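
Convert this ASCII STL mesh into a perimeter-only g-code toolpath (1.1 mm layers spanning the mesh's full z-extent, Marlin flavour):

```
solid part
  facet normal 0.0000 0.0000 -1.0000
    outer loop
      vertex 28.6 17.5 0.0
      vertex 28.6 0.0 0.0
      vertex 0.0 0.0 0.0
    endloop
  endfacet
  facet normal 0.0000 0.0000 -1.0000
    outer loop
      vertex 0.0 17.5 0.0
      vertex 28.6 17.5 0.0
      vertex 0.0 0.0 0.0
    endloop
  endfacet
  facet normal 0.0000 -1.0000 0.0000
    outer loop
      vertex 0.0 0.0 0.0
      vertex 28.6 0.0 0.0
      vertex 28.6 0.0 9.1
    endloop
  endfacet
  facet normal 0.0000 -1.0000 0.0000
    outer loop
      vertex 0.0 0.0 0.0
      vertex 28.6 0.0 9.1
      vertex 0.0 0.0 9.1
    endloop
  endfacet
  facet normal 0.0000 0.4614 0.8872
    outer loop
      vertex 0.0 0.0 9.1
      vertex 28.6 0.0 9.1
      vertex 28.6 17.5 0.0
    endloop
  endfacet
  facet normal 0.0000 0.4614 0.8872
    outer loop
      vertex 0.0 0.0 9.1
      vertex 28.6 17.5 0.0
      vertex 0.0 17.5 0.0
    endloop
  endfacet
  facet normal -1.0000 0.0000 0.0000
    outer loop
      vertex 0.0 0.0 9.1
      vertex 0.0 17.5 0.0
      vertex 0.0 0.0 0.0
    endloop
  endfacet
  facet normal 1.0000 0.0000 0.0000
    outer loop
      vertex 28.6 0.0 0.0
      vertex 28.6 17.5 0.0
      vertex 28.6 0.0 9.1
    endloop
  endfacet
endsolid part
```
; perimeter-only toolpath
G21 ; units = mm
G90 ; absolute positioning
G28 ; home
; layer 1
G0 Z1.1
G0 X0.0 Y0.0
G1 X28.6 Y0.0
G1 X28.6 Y15.3
G1 X0.0 Y15.3
G1 X0.0 Y0.0
; layer 2
G0 Z2.3
G0 X0.0 Y0.0
G1 X28.6 Y0.0
G1 X28.6 Y13.1
G1 X0.0 Y13.1
G1 X0.0 Y0.0
; layer 3
G0 Z3.4
G0 X0.0 Y0.0
G1 X28.6 Y0.0
G1 X28.6 Y10.9
G1 X0.0 Y10.9
G1 X0.0 Y0.0
; layer 4
G0 Z4.5
G0 X0.0 Y0.0
G1 X28.6 Y0.0
G1 X28.6 Y8.8
G1 X0.0 Y8.8
G1 X0.0 Y0.0
; layer 5
G0 Z5.7
G0 X0.0 Y0.0
G1 X28.6 Y0.0
G1 X28.6 Y6.6
G1 X0.0 Y6.6
G1 X0.0 Y0.0
; layer 6
G0 Z6.8
G0 X0.0 Y0.0
G1 X28.6 Y0.0
G1 X28.6 Y4.4
G1 X0.0 Y4.4
G1 X0.0 Y0.0
; layer 7
G0 Z8.0
G0 X0.0 Y0.0
G1 X28.6 Y0.0
G1 X28.6 Y2.2
G1 X0.0 Y2.2
G1 X0.0 Y0.0
M2 ; end

The solid is a wedge (ramp): 28.6 × 17.5 mm base, rising to 9.1 mm along the y=0 edge and sloping linearly to z=0 at y=17.5. Slicing at Δz = 1.1 mm — 8 equal slices spanning the solid's height, so layer i sits at z = i·h/8 — gives 7 non-empty perimeters. Each is a 4-segment closed polygon; G0 lifts to the layer z and rapids to the start vertex, then G1 traces the edges. The cross-section shrinks linearly with z (the slice at the apex is degenerate and omitted).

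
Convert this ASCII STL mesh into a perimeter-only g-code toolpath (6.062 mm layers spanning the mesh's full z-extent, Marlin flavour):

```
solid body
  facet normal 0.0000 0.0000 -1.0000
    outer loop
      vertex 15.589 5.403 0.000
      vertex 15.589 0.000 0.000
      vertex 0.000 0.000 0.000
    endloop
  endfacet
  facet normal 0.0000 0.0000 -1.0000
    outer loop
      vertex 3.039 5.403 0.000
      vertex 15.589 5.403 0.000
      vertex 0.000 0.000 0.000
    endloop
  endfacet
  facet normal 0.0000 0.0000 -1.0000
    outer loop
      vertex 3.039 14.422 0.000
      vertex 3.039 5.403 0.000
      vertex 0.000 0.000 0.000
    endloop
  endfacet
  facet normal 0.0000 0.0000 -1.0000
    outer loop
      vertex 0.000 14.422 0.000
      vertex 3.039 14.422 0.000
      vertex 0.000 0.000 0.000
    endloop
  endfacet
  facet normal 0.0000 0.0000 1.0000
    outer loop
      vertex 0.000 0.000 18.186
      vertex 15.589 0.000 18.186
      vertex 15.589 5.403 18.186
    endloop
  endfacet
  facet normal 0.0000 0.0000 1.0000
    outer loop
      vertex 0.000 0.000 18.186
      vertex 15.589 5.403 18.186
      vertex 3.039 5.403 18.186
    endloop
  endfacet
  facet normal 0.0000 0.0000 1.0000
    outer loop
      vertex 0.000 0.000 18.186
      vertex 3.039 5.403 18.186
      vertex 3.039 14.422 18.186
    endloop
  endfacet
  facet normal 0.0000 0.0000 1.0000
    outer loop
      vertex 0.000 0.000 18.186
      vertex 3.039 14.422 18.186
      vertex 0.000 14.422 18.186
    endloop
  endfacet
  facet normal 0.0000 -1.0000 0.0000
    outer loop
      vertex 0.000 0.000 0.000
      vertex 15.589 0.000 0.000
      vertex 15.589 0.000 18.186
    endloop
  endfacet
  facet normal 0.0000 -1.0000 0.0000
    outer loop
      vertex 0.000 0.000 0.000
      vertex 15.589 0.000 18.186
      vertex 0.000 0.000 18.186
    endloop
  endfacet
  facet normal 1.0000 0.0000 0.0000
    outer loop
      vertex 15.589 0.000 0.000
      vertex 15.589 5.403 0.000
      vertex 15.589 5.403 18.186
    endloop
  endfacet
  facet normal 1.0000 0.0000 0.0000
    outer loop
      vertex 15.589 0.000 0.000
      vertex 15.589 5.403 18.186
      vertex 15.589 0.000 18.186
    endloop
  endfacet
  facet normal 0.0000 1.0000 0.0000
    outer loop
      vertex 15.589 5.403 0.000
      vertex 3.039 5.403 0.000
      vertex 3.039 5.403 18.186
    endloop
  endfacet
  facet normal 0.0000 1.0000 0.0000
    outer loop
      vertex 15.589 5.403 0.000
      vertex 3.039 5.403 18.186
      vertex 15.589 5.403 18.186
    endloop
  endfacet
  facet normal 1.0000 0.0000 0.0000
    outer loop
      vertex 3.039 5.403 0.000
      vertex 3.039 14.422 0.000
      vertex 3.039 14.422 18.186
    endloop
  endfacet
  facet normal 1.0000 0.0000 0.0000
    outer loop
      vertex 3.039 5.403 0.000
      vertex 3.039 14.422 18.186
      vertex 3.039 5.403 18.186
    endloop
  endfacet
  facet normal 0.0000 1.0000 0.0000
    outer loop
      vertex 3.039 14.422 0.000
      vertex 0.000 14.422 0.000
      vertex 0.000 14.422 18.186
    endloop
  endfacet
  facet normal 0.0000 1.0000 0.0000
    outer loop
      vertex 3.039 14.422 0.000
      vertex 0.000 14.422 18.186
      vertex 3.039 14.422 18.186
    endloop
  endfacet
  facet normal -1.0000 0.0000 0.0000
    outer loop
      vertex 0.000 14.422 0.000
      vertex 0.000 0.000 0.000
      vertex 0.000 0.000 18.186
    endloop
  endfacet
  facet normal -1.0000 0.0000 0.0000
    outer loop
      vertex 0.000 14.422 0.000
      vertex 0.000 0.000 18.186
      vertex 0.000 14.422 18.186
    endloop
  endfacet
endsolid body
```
; perimeter-only toolpath
G21 ; units = mm
G90 ; absolute positioning
G28 ; home
; layer 1
G0 Z6.062
G0 X0.000 Y0.000
G1 X15.589 Y0.000
G1 X15.589 Y5.403
G1 X3.039 Y5.403
G1 X3.039 Y14.422
G1 X0.000 Y14.422
G1 X0.000 Y0.000
; layer 2
G0 Z12.124
G0 X0.000 Y0.000
G1 X15.589 Y0.000
G1 X15.589 Y5.403
G1 X3.039 Y5.403
G1 X3.039 Y14.422
G1 X0.000 Y14.422
G1 X0.000 Y0.000
; layer 3
G0 Z18.186
G0 X0.000 Y0.000
G1 X15.589 Y0.000
G1 X15.589 Y5.403
G1 X3.039 Y5.403
G1 X3.039 Y14.422
G1 X0.000 Y14.422
G1 X0.000 Y0.000
M2 ; end

The solid is an L-shaped prism: outer 15.6 × 14.4 mm, arm thicknesses ≈ 5.4 mm (horizontal) and 3.04 mm (vertical), extruded 18.2 mm in z. Slicing at Δz = 6.062 mm — 3 equal slices spanning the solid's height, so layer i sits at z = i·h/3 — gives 3 non-empty perimeters. Each is a 6-segment closed polygon; G0 lifts to the layer z and rapids to the start vertex, then G1 traces the edges.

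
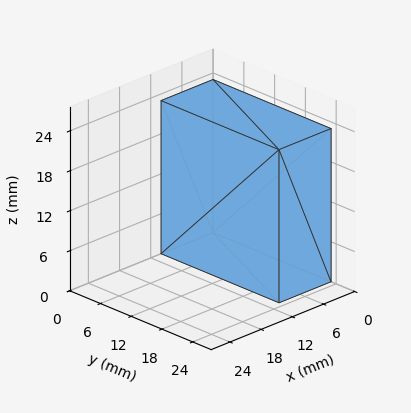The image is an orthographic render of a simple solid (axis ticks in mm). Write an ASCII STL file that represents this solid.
Reading the render: the shape is a rectangular box, roughly 10 × 23 mm footprint and 23 mm tall (dimensions read to the nearest mm from the axis ticks). For the STL, each face is triangulated and given an outward normal.

solid part
  facet normal 0.0000 0.0000 -1.0000
    outer loop
      vertex 10.0 23.0 0.0
      vertex 10.0 0.0 0.0
      vertex 0.0 0.0 0.0
    endloop
  endfacet
  facet normal 0.0000 0.0000 -1.0000
    outer loop
      vertex 0.0 23.0 0.0
      vertex 10.0 23.0 0.0
      vertex 0.0 0.0 0.0
    endloop
  endfacet
  facet normal 0.0000 0.0000 1.0000
    outer loop
      vertex 0.0 0.0 23.0
      vertex 10.0 0.0 23.0
      vertex 10.0 23.0 23.0
    endloop
  endfacet
  facet normal 0.0000 0.0000 1.0000
    outer loop
      vertex 0.0 0.0 23.0
      vertex 10.0 23.0 23.0
      vertex 0.0 23.0 23.0
    endloop
  endfacet
  facet normal 0.0000 -1.0000 0.0000
    outer loop
      vertex 0.0 0.0 0.0
      vertex 10.0 0.0 0.0
      vertex 10.0 0.0 23.0
    endloop
  endfacet
  facet normal 0.0000 -1.0000 0.0000
    outer loop
      vertex 0.0 0.0 0.0
      vertex 10.0 0.0 23.0
      vertex 0.0 0.0 23.0
    endloop
  endfacet
  facet normal 0.0000 1.0000 0.0000
    outer loop
      vertex 10.0 23.0 23.0
      vertex 10.0 23.0 0.0
      vertex 0.0 23.0 0.0
    endloop
  endfacet
  facet normal 0.0000 1.0000 0.0000
    outer loop
      vertex 0.0 23.0 23.0
      vertex 10.0 23.0 23.0
      vertex 0.0 23.0 0.0
    endloop
  endfacet
  facet normal -1.0000 0.0000 0.0000
    outer loop
      vertex 0.0 23.0 23.0
      vertex 0.0 23.0 0.0
      vertex 0.0 0.0 0.0
    endloop
  endfacet
  facet normal -1.0000 0.0000 0.0000
    outer loop
      vertex 0.0 0.0 23.0
      vertex 0.0 23.0 23.0
      vertex 0.0 0.0 0.0
    endloop
  endfacet
  facet normal 1.0000 0.0000 0.0000
    outer loop
      vertex 10.0 0.0 0.0
      vertex 10.0 23.0 0.0
      vertex 10.0 23.0 23.0
    endloop
  endfacet
  facet normal 1.0000 0.0000 0.0000
    outer loop
      vertex 10.0 0.0 0.0
      vertex 10.0 23.0 23.0
      vertex 10.0 0.0 23.0
    endloop
  endfacet
endsolid part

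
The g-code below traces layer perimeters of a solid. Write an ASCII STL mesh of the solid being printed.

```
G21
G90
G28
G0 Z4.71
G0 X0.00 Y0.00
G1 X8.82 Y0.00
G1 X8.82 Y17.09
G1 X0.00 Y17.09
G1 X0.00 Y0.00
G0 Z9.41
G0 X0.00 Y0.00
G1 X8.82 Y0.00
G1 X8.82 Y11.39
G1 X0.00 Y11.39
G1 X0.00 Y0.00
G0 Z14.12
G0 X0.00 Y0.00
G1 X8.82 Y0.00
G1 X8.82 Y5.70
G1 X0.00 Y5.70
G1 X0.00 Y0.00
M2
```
solid part
  facet normal 0.0000 0.0000 -1.0000
    outer loop
      vertex 8.82 22.78 0.00
      vertex 8.82 0.00 0.00
      vertex 0.00 0.00 0.00
    endloop
  endfacet
  facet normal 0.0000 0.0000 -1.0000
    outer loop
      vertex 0.00 22.78 0.00
      vertex 8.82 22.78 0.00
      vertex 0.00 0.00 0.00
    endloop
  endfacet
  facet normal 0.0000 -1.0000 0.0000
    outer loop
      vertex 0.00 0.00 0.00
      vertex 8.82 0.00 0.00
      vertex 8.82 0.00 18.82
    endloop
  endfacet
  facet normal 0.0000 -1.0000 0.0000
    outer loop
      vertex 0.00 0.00 0.00
      vertex 8.82 0.00 18.82
      vertex 0.00 0.00 18.82
    endloop
  endfacet
  facet normal 0.0000 0.6369 0.7709
    outer loop
      vertex 0.00 0.00 18.82
      vertex 8.82 0.00 18.82
      vertex 8.82 22.78 0.00
    endloop
  endfacet
  facet normal 0.0000 0.6369 0.7709
    outer loop
      vertex 0.00 0.00 18.82
      vertex 8.82 22.78 0.00
      vertex 0.00 22.78 0.00
    endloop
  endfacet
  facet normal -1.0000 0.0000 0.0000
    outer loop
      vertex 0.00 0.00 18.82
      vertex 0.00 22.78 0.00
      vertex 0.00 0.00 0.00
    endloop
  endfacet
  facet normal 1.0000 0.0000 0.0000
    outer loop
      vertex 8.82 0.00 0.00
      vertex 8.82 22.78 0.00
      vertex 8.82 0.00 18.82
    endloop
  endfacet
endsolid part

The G0 Z moves step by Δz≈4.71 mm. The G1 loops shrink linearly with z, so the solid tapers from its base footprint up to z≈18.8. Closing with a flat bottom cap and the tapered top and triangulating gives 8 facets — a wedge (ramp): 8.82 × 22.8 mm base, rising to 18.8 mm along the y=0 edge and sloping linearly to z=0 at y=22.8.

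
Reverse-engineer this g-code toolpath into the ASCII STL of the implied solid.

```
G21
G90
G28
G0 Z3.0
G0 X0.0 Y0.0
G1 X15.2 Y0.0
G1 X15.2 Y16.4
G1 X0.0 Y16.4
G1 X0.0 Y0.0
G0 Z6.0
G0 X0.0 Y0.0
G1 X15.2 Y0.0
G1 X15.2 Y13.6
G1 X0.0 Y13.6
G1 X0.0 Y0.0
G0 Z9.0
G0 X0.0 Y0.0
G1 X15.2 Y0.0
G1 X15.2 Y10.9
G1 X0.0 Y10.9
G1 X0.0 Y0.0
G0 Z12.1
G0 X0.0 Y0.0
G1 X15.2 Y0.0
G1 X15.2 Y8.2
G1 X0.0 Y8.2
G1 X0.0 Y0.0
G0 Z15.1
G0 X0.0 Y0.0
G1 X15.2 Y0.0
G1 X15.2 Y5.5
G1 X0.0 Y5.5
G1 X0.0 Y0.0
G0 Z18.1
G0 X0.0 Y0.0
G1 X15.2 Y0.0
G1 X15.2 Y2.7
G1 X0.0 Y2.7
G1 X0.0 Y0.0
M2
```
solid part
  facet normal 0.0000 0.0000 -1.0000
    outer loop
      vertex 15.2 19.1 0.0
      vertex 15.2 0.0 0.0
      vertex 0.0 0.0 0.0
    endloop
  endfacet
  facet normal 0.0000 0.0000 -1.0000
    outer loop
      vertex 0.0 19.1 0.0
      vertex 15.2 19.1 0.0
      vertex 0.0 0.0 0.0
    endloop
  endfacet
  facet normal 0.0000 -1.0000 0.0000
    outer loop
      vertex 0.0 0.0 0.0
      vertex 15.2 0.0 0.0
      vertex 15.2 0.0 21.1
    endloop
  endfacet
  facet normal 0.0000 -1.0000 0.0000
    outer loop
      vertex 0.0 0.0 0.0
      vertex 15.2 0.0 21.1
      vertex 0.0 0.0 21.1
    endloop
  endfacet
  facet normal 0.0000 0.7414 0.6711
    outer loop
      vertex 0.0 0.0 21.1
      vertex 15.2 0.0 21.1
      vertex 15.2 19.1 0.0
    endloop
  endfacet
  facet normal 0.0000 0.7414 0.6711
    outer loop
      vertex 0.0 0.0 21.1
      vertex 15.2 19.1 0.0
      vertex 0.0 19.1 0.0
    endloop
  endfacet
  facet normal -1.0000 0.0000 0.0000
    outer loop
      vertex 0.0 0.0 21.1
      vertex 0.0 19.1 0.0
      vertex 0.0 0.0 0.0
    endloop
  endfacet
  facet normal 1.0000 0.0000 0.0000
    outer loop
      vertex 15.2 0.0 0.0
      vertex 15.2 19.1 0.0
      vertex 15.2 0.0 21.1
    endloop
  endfacet
endsolid part

The G0 Z moves step by Δz≈3.0 mm. The G1 loops shrink linearly with z, so the solid tapers from its base footprint up to z≈21.1. Closing with a flat bottom cap and the tapered top and triangulating gives 8 facets — a wedge (ramp): 15.2 × 19.1 mm base, rising to 21.1 mm along the y=0 edge and sloping linearly to z=0 at y=19.1.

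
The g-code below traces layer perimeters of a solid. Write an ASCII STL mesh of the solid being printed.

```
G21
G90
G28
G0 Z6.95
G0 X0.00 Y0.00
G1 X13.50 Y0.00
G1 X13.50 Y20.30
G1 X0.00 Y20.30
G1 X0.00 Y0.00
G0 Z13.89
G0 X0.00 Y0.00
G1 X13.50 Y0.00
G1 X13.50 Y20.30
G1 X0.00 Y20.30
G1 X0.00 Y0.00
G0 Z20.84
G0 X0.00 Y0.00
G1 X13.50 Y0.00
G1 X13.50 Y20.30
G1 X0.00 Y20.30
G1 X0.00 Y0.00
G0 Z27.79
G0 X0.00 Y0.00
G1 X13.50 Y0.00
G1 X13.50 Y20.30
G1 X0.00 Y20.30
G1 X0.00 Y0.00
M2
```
solid part
  facet normal 0.0000 0.0000 -1.0000
    outer loop
      vertex 13.50 20.30 0.00
      vertex 13.50 0.00 0.00
      vertex 0.00 0.00 0.00
    endloop
  endfacet
  facet normal 0.0000 0.0000 -1.0000
    outer loop
      vertex 0.00 20.30 0.00
      vertex 13.50 20.30 0.00
      vertex 0.00 0.00 0.00
    endloop
  endfacet
  facet normal 0.0000 0.0000 1.0000
    outer loop
      vertex 0.00 0.00 27.79
      vertex 13.50 0.00 27.79
      vertex 13.50 20.30 27.79
    endloop
  endfacet
  facet normal 0.0000 0.0000 1.0000
    outer loop
      vertex 0.00 0.00 27.79
      vertex 13.50 20.30 27.79
      vertex 0.00 20.30 27.79
    endloop
  endfacet
  facet normal 0.0000 -1.0000 0.0000
    outer loop
      vertex 0.00 0.00 0.00
      vertex 13.50 0.00 0.00
      vertex 13.50 0.00 27.79
    endloop
  endfacet
  facet normal 0.0000 -1.0000 0.0000
    outer loop
      vertex 0.00 0.00 0.00
      vertex 13.50 0.00 27.79
      vertex 0.00 0.00 27.79
    endloop
  endfacet
  facet normal 0.0000 1.0000 0.0000
    outer loop
      vertex 13.50 20.30 27.79
      vertex 13.50 20.30 0.00
      vertex 0.00 20.30 0.00
    endloop
  endfacet
  facet normal 0.0000 1.0000 0.0000
    outer loop
      vertex 0.00 20.30 27.79
      vertex 13.50 20.30 27.79
      vertex 0.00 20.30 0.00
    endloop
  endfacet
  facet normal -1.0000 0.0000 0.0000
    outer loop
      vertex 0.00 20.30 27.79
      vertex 0.00 20.30 0.00
      vertex 0.00 0.00 0.00
    endloop
  endfacet
  facet normal -1.0000 0.0000 0.0000
    outer loop
      vertex 0.00 0.00 27.79
      vertex 0.00 20.30 27.79
      vertex 0.00 0.00 0.00
    endloop
  endfacet
  facet normal 1.0000 0.0000 0.0000
    outer loop
      vertex 13.50 0.00 0.00
      vertex 13.50 20.30 0.00
      vertex 13.50 20.30 27.79
    endloop
  endfacet
  facet normal 1.0000 0.0000 0.0000
    outer loop
      vertex 13.50 0.00 0.00
      vertex 13.50 20.30 27.79
      vertex 13.50 0.00 27.79
    endloop
  endfacet
endsolid part

The G0 Z moves step by Δz≈6.95 mm. Every layer's G1 loop is the same polygon, so the solid is a straight extrusion of it from z=0 to z≈27.8. Closing with flat bottom and top caps and triangulating gives 12 facets — a rectangular box, roughly 13.5 × 20.3 mm footprint and 27.8 mm tall.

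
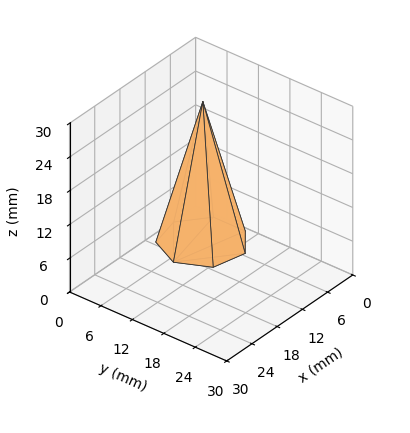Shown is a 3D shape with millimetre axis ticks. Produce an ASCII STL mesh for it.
Reading the render: the shape is a regular 7-sided pyramid, base circumscribed radius ≈ 7 mm, apex at z ≈ 25 mm (dimensions read to the nearest mm from the axis ticks). For the STL, each face is triangulated and given an outward normal.

solid part
  facet normal 0.0000 0.0000 -1.0000
    outer loop
      vertex 5.442 13.824 0.000
      vertex 11.364 12.473 0.000
      vertex 14.000 7.000 0.000
    endloop
  endfacet
  facet normal 0.0000 0.0000 -1.0000
    outer loop
      vertex 0.693 10.037 0.000
      vertex 5.442 13.824 0.000
      vertex 14.000 7.000 0.000
    endloop
  endfacet
  facet normal 0.0000 0.0000 -1.0000
    outer loop
      vertex 0.693 3.963 0.000
      vertex 0.693 10.037 0.000
      vertex 14.000 7.000 0.000
    endloop
  endfacet
  facet normal 0.0000 0.0000 -1.0000
    outer loop
      vertex 5.442 0.176 0.000
      vertex 0.693 3.963 0.000
      vertex 14.000 7.000 0.000
    endloop
  endfacet
  facet normal 0.0000 0.0000 -1.0000
    outer loop
      vertex 11.364 1.527 0.000
      vertex 5.442 0.176 0.000
      vertex 14.000 7.000 0.000
    endloop
  endfacet
  facet normal 0.8736 0.4207 0.2446
    outer loop
      vertex 14.000 7.000 0.000
      vertex 11.364 12.473 0.000
      vertex 7.000 7.000 25.000
    endloop
  endfacet
  facet normal 0.2157 0.9453 0.2446
    outer loop
      vertex 11.364 12.473 0.000
      vertex 5.442 13.824 0.000
      vertex 7.000 7.000 25.000
    endloop
  endfacet
  facet normal -0.6045 0.7581 0.2446
    outer loop
      vertex 5.442 13.824 0.000
      vertex 0.693 10.037 0.000
      vertex 7.000 7.000 25.000
    endloop
  endfacet
  facet normal -0.9696 0.0000 0.2446
    outer loop
      vertex 0.693 10.037 0.000
      vertex 0.693 3.963 0.000
      vertex 7.000 7.000 25.000
    endloop
  endfacet
  facet normal -0.6045 -0.7581 0.2446
    outer loop
      vertex 0.693 3.963 0.000
      vertex 5.442 0.176 0.000
      vertex 7.000 7.000 25.000
    endloop
  endfacet
  facet normal 0.2157 -0.9453 0.2446
    outer loop
      vertex 5.442 0.176 0.000
      vertex 11.364 1.527 0.000
      vertex 7.000 7.000 25.000
    endloop
  endfacet
  facet normal 0.8736 -0.4207 0.2446
    outer loop
      vertex 11.364 1.527 0.000
      vertex 14.000 7.000 0.000
      vertex 7.000 7.000 25.000
    endloop
  endfacet
endsolid part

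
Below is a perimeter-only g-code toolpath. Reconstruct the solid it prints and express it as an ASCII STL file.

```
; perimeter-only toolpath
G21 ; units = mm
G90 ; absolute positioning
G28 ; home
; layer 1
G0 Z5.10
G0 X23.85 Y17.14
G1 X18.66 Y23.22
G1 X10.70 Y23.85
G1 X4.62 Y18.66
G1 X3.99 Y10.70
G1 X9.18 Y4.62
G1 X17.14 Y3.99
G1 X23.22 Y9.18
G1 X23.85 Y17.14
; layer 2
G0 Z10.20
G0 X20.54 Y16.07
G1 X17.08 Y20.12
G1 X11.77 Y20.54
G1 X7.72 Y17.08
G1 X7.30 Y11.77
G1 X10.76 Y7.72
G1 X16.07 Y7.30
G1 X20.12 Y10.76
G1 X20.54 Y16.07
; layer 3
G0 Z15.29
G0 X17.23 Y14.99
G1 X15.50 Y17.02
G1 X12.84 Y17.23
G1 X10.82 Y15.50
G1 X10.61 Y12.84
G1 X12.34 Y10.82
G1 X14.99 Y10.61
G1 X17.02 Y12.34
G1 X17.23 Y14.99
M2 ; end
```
solid part
  facet normal 0.0000 0.0000 -1.0000
    outer loop
      vertex 9.62 27.16 0.00
      vertex 20.24 26.32 0.00
      vertex 27.16 18.22 0.00
    endloop
  endfacet
  facet normal 0.0000 0.0000 -1.0000
    outer loop
      vertex 1.52 20.24 0.00
      vertex 9.62 27.16 0.00
      vertex 27.16 18.22 0.00
    endloop
  endfacet
  facet normal 0.0000 0.0000 -1.0000
    outer loop
      vertex 0.68 9.62 0.00
      vertex 1.52 20.24 0.00
      vertex 27.16 18.22 0.00
    endloop
  endfacet
  facet normal 0.0000 0.0000 -1.0000
    outer loop
      vertex 7.60 1.52 0.00
      vertex 0.68 9.62 0.00
      vertex 27.16 18.22 0.00
    endloop
  endfacet
  facet normal 0.0000 0.0000 -1.0000
    outer loop
      vertex 18.22 0.68 0.00
      vertex 7.60 1.52 0.00
      vertex 27.16 18.22 0.00
    endloop
  endfacet
  facet normal 0.0000 0.0000 -1.0000
    outer loop
      vertex 26.32 7.60 0.00
      vertex 18.22 0.68 0.00
      vertex 27.16 18.22 0.00
    endloop
  endfacet
  facet normal 0.6431 0.5494 0.5335
    outer loop
      vertex 27.16 18.22 0.00
      vertex 20.24 26.32 0.00
      vertex 13.92 13.92 20.39
    endloop
  endfacet
  facet normal 0.0667 0.8432 0.5335
    outer loop
      vertex 20.24 26.32 0.00
      vertex 9.62 27.16 0.00
      vertex 13.92 13.92 20.39
    endloop
  endfacet
  facet normal -0.5494 0.6431 0.5335
    outer loop
      vertex 9.62 27.16 0.00
      vertex 1.52 20.24 0.00
      vertex 13.92 13.92 20.39
    endloop
  endfacet
  facet normal -0.8432 0.0667 0.5335
    outer loop
      vertex 1.52 20.24 0.00
      vertex 0.68 9.62 0.00
      vertex 13.92 13.92 20.39
    endloop
  endfacet
  facet normal -0.6431 -0.5494 0.5335
    outer loop
      vertex 0.68 9.62 0.00
      vertex 7.60 1.52 0.00
      vertex 13.92 13.92 20.39
    endloop
  endfacet
  facet normal -0.0667 -0.8432 0.5335
    outer loop
      vertex 7.60 1.52 0.00
      vertex 18.22 0.68 0.00
      vertex 13.92 13.92 20.39
    endloop
  endfacet
  facet normal 0.5494 -0.6431 0.5335
    outer loop
      vertex 18.22 0.68 0.00
      vertex 26.32 7.60 0.00
      vertex 13.92 13.92 20.39
    endloop
  endfacet
  facet normal 0.8432 -0.0667 0.5335
    outer loop
      vertex 26.32 7.60 0.00
      vertex 27.16 18.22 0.00
      vertex 13.92 13.92 20.39
    endloop
  endfacet
endsolid part

The G0 Z moves step by Δz≈5.10 mm. The G1 loops shrink linearly with z, so the solid tapers from its base footprint up to z≈20.4. Closing with a flat bottom cap and the tapered top and triangulating gives 14 facets — a regular 8-sided pyramid, base circumscribed radius ≈ 13.9 mm, apex at z ≈ 20.4 mm.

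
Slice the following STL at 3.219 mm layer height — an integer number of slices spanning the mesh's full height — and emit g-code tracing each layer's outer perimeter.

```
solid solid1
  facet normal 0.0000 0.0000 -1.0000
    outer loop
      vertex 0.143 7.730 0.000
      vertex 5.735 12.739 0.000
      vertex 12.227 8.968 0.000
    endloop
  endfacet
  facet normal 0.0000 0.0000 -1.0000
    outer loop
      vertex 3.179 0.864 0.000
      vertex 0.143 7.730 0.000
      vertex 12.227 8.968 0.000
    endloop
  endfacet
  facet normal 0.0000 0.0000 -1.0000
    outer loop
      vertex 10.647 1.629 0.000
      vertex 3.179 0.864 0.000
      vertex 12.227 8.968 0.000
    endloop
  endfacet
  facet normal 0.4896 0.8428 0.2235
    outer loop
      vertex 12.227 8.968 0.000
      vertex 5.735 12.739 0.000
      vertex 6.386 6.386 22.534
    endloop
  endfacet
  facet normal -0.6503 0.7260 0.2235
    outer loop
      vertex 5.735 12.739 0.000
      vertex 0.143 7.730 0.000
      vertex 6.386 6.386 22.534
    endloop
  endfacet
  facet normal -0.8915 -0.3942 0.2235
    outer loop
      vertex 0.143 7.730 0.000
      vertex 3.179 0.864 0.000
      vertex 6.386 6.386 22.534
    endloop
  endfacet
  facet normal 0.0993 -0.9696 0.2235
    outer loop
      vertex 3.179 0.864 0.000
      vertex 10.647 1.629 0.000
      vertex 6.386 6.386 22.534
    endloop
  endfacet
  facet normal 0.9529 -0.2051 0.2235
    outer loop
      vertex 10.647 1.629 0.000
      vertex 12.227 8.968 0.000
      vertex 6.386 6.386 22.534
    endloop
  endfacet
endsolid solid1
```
; perimeter-only toolpath
G21 ; units = mm
G90 ; absolute positioning
G28 ; home
; layer 1
G0 Z3.219
G0 X11.393 Y8.599
G1 X5.828 Y11.831
G1 X1.035 Y7.538
G1 X3.637 Y1.653
G1 X10.038 Y2.309
G1 X11.393 Y8.599
; layer 2
G0 Z6.438
G0 X10.558 Y8.230
G1 X5.921 Y10.924
G1 X1.927 Y7.346
G1 X4.095 Y2.442
G1 X9.430 Y2.988
G1 X10.558 Y8.230
; layer 3
G0 Z9.657
G0 X9.724 Y7.861
G1 X6.014 Y10.016
G1 X2.819 Y7.154
G1 X4.553 Y3.231
G1 X8.821 Y3.668
G1 X9.724 Y7.861
; layer 4
G0 Z12.877
G0 X8.889 Y7.493
G1 X6.107 Y9.109
G1 X3.710 Y6.962
G1 X5.012 Y4.019
G1 X8.212 Y4.347
G1 X8.889 Y7.493
; layer 5
G0 Z16.096
G0 X8.055 Y7.124
G1 X6.200 Y8.201
G1 X4.602 Y6.770
G1 X5.470 Y4.808
G1 X7.603 Y5.027
G1 X8.055 Y7.124
; layer 6
G0 Z19.315
G0 X7.220 Y6.755
G1 X6.293 Y7.294
G1 X5.494 Y6.578
G1 X5.928 Y5.597
G1 X6.995 Y5.706
G1 X7.220 Y6.755
M2 ; end

The solid is a regular 5-sided pyramid, base circumscribed radius ≈ 6.39 mm, apex at z ≈ 22.5 mm. Slicing at Δz = 3.219 mm — 7 equal slices spanning the solid's height, so layer i sits at z = i·h/7 — gives 6 non-empty perimeters. Each is a 5-segment closed polygon; G0 lifts to the layer z and rapids to the start vertex, then G1 traces the edges. The cross-section shrinks linearly with z (the slice at the apex is degenerate and omitted).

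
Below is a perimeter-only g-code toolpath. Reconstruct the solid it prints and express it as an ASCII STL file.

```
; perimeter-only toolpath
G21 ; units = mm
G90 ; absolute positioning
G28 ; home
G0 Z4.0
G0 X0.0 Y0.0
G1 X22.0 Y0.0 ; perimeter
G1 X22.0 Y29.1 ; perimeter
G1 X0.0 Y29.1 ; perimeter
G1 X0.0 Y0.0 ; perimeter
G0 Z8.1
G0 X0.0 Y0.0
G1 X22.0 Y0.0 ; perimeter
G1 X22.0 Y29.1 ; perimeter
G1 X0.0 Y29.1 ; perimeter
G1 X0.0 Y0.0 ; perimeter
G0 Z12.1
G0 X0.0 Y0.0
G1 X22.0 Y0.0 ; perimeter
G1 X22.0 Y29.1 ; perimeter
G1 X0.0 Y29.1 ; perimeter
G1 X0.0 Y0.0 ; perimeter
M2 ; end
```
solid part
  facet normal 0.0000 0.0000 -1.0000
    outer loop
      vertex 22.0 29.1 0.0
      vertex 22.0 0.0 0.0
      vertex 0.0 0.0 0.0
    endloop
  endfacet
  facet normal 0.0000 0.0000 -1.0000
    outer loop
      vertex 0.0 29.1 0.0
      vertex 22.0 29.1 0.0
      vertex 0.0 0.0 0.0
    endloop
  endfacet
  facet normal 0.0000 0.0000 1.0000
    outer loop
      vertex 0.0 0.0 12.1
      vertex 22.0 0.0 12.1
      vertex 22.0 29.1 12.1
    endloop
  endfacet
  facet normal 0.0000 0.0000 1.0000
    outer loop
      vertex 0.0 0.0 12.1
      vertex 22.0 29.1 12.1
      vertex 0.0 29.1 12.1
    endloop
  endfacet
  facet normal 0.0000 -1.0000 0.0000
    outer loop
      vertex 0.0 0.0 0.0
      vertex 22.0 0.0 0.0
      vertex 22.0 0.0 12.1
    endloop
  endfacet
  facet normal 0.0000 -1.0000 0.0000
    outer loop
      vertex 0.0 0.0 0.0
      vertex 22.0 0.0 12.1
      vertex 0.0 0.0 12.1
    endloop
  endfacet
  facet normal 0.0000 1.0000 0.0000
    outer loop
      vertex 22.0 29.1 12.1
      vertex 22.0 29.1 0.0
      vertex 0.0 29.1 0.0
    endloop
  endfacet
  facet normal 0.0000 1.0000 0.0000
    outer loop
      vertex 0.0 29.1 12.1
      vertex 22.0 29.1 12.1
      vertex 0.0 29.1 0.0
    endloop
  endfacet
  facet normal -1.0000 0.0000 0.0000
    outer loop
      vertex 0.0 29.1 12.1
      vertex 0.0 29.1 0.0
      vertex 0.0 0.0 0.0
    endloop
  endfacet
  facet normal -1.0000 0.0000 0.0000
    outer loop
      vertex 0.0 0.0 12.1
      vertex 0.0 29.1 12.1
      vertex 0.0 0.0 0.0
    endloop
  endfacet
  facet normal 1.0000 0.0000 0.0000
    outer loop
      vertex 22.0 0.0 0.0
      vertex 22.0 29.1 0.0
      vertex 22.0 29.1 12.1
    endloop
  endfacet
  facet normal 1.0000 0.0000 0.0000
    outer loop
      vertex 22.0 0.0 0.0
      vertex 22.0 29.1 12.1
      vertex 22.0 0.0 12.1
    endloop
  endfacet
endsolid part

The G0 Z moves step by Δz≈4.0 mm. Every layer's G1 loop is the same polygon, so the solid is a straight extrusion of it from z=0 to z≈12.1. Closing with flat bottom and top caps and triangulating gives 12 facets — a rectangular box, roughly 22 × 29.1 mm footprint and 12.1 mm tall.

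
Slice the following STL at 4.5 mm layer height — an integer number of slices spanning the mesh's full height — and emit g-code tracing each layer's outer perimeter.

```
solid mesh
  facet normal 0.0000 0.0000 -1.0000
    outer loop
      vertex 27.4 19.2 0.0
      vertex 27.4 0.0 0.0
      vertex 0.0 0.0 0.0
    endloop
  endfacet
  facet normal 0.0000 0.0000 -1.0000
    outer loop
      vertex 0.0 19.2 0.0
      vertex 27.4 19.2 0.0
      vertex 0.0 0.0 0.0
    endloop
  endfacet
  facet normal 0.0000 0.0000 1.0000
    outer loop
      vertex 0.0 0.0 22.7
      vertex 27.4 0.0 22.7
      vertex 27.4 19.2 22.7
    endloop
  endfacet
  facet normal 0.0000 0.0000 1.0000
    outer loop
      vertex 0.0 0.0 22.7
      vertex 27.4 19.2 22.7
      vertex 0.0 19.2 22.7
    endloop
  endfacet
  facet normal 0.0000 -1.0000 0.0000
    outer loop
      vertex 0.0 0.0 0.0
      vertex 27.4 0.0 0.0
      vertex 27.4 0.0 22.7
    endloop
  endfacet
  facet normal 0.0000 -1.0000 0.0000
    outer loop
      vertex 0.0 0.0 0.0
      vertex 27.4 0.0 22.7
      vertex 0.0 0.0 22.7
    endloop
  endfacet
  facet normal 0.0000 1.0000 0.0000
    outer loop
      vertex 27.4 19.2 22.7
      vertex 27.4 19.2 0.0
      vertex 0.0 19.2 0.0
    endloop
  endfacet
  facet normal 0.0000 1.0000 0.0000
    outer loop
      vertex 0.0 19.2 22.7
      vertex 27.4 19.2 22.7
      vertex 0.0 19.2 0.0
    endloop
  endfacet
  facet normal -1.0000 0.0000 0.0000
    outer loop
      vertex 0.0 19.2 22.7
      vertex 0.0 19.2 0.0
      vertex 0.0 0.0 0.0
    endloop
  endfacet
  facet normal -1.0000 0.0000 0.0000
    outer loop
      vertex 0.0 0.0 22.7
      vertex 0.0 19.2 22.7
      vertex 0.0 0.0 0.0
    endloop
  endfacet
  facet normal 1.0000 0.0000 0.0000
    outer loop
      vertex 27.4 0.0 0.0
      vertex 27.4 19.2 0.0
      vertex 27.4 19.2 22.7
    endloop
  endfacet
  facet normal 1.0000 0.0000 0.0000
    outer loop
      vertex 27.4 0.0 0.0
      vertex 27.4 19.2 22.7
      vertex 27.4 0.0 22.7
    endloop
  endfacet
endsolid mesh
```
; perimeter-only toolpath
G21 ; units = mm
G90 ; absolute positioning
G28 ; home
; layer 1
G0 Z4.5
G0 X0.0 Y0.0
G1 X27.4 Y0.0
G1 X27.4 Y19.2
G1 X0.0 Y19.2
G1 X0.0 Y0.0
; layer 2
G0 Z9.1
G0 X0.0 Y0.0
G1 X27.4 Y0.0
G1 X27.4 Y19.2
G1 X0.0 Y19.2
G1 X0.0 Y0.0
; layer 3
G0 Z13.6
G0 X0.0 Y0.0
G1 X27.4 Y0.0
G1 X27.4 Y19.2
G1 X0.0 Y19.2
G1 X0.0 Y0.0
; layer 4
G0 Z18.2
G0 X0.0 Y0.0
G1 X27.4 Y0.0
G1 X27.4 Y19.2
G1 X0.0 Y19.2
G1 X0.0 Y0.0
; layer 5
G0 Z22.7
G0 X0.0 Y0.0
G1 X27.4 Y0.0
G1 X27.4 Y19.2
G1 X0.0 Y19.2
G1 X0.0 Y0.0
M2 ; end

The solid is a rectangular box, roughly 27.4 × 19.2 mm footprint and 22.7 mm tall. Slicing at Δz = 4.5 mm — 5 equal slices spanning the solid's height, so layer i sits at z = i·h/5 — gives 5 non-empty perimeters. Each is a 4-segment closed polygon; G0 lifts to the layer z and rapids to the start vertex, then G1 traces the edges.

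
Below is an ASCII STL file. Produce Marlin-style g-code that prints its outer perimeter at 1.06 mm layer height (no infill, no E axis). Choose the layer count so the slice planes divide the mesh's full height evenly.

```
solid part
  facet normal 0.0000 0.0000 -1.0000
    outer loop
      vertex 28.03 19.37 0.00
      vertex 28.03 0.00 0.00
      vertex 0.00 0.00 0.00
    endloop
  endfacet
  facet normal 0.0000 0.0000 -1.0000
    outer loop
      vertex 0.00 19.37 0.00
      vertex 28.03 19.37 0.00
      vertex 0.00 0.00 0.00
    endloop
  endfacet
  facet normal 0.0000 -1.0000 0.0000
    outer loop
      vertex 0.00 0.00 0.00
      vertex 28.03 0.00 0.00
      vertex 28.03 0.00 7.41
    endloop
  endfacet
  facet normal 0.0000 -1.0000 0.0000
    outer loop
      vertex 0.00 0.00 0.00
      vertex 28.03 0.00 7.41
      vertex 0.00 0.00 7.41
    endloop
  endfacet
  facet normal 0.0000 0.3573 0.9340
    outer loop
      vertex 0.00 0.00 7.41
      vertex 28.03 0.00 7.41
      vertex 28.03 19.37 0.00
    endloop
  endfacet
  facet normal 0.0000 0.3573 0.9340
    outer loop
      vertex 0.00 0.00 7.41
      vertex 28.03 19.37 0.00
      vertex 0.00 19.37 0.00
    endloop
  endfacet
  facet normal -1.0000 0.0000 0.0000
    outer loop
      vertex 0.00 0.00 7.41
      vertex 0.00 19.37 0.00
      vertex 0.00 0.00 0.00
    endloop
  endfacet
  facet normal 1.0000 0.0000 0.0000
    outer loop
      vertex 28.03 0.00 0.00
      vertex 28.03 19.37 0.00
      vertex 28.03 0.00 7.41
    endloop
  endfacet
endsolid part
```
; perimeter-only toolpath
G21 ; units = mm
G90 ; absolute positioning
G28 ; home
; layer 1
G0 Z1.06
G0 X0.00 Y0.00
G1 X28.03 Y0.00
G1 X28.03 Y16.60
G1 X0.00 Y16.60
G1 X0.00 Y0.00
; layer 2
G0 Z2.12
G0 X0.00 Y0.00
G1 X28.03 Y0.00
G1 X28.03 Y13.84
G1 X0.00 Y13.84
G1 X0.00 Y0.00
; layer 3
G0 Z3.18
G0 X0.00 Y0.00
G1 X28.03 Y0.00
G1 X28.03 Y11.07
G1 X0.00 Y11.07
G1 X0.00 Y0.00
; layer 4
G0 Z4.23
G0 X0.00 Y0.00
G1 X28.03 Y0.00
G1 X28.03 Y8.30
G1 X0.00 Y8.30
G1 X0.00 Y0.00
; layer 5
G0 Z5.29
G0 X0.00 Y0.00
G1 X28.03 Y0.00
G1 X28.03 Y5.53
G1 X0.00 Y5.53
G1 X0.00 Y0.00
; layer 6
G0 Z6.35
G0 X0.00 Y0.00
G1 X28.03 Y0.00
G1 X28.03 Y2.77
G1 X0.00 Y2.77
G1 X0.00 Y0.00
M2 ; end

The solid is a wedge (ramp): 28 × 19.4 mm base, rising to 7.41 mm along the y=0 edge and sloping linearly to z=0 at y=19.4. Slicing at Δz = 1.06 mm — 7 equal slices spanning the solid's height, so layer i sits at z = i·h/7 — gives 6 non-empty perimeters. Each is a 4-segment closed polygon; G0 lifts to the layer z and rapids to the start vertex, then G1 traces the edges. The cross-section shrinks linearly with z (the slice at the apex is degenerate and omitted).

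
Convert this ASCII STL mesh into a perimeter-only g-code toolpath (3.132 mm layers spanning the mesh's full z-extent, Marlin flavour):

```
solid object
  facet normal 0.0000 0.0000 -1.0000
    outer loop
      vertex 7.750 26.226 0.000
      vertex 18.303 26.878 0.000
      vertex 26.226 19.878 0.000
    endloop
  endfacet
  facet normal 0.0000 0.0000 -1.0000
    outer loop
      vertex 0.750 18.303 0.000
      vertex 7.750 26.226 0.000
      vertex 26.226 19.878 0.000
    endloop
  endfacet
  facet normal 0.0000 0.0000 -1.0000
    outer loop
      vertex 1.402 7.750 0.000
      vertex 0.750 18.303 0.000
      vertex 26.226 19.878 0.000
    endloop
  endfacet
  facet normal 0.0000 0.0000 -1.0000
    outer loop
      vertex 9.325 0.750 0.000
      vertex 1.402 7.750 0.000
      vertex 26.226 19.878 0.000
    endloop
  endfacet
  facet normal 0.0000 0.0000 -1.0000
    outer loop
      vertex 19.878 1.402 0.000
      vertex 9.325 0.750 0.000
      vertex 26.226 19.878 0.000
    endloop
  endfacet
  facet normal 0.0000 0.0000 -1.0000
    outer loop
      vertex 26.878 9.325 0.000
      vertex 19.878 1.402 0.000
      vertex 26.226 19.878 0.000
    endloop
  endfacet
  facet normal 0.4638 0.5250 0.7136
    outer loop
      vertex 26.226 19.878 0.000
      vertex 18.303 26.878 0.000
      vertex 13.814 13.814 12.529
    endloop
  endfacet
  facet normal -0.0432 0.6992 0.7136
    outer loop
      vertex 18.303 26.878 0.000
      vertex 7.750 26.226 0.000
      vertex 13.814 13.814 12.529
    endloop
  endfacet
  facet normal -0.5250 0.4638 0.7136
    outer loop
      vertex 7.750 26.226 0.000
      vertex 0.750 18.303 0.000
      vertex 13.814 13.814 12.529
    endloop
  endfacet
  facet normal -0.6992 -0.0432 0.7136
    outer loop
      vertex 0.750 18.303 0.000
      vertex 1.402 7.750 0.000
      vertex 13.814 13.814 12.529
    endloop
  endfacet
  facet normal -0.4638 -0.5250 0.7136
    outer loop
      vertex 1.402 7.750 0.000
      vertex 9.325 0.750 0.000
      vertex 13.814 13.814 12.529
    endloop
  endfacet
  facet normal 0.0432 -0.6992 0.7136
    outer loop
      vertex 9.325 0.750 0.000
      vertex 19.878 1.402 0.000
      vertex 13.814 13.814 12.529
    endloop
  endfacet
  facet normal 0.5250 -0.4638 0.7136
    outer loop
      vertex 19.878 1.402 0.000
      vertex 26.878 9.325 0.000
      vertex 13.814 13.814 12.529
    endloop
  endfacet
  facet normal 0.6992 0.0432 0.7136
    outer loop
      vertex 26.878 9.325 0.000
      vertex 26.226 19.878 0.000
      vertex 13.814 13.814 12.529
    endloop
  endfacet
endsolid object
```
; perimeter-only toolpath
G21 ; units = mm
G90 ; absolute positioning
G28 ; home
; layer 1
G0 Z3.132
G0 X23.123 Y18.362
G1 X17.181 Y23.612
G1 X9.266 Y23.123
G1 X4.016 Y17.181
G1 X4.505 Y9.266
G1 X10.447 Y4.016
G1 X18.362 Y4.505
G1 X23.612 Y10.447
G1 X23.123 Y18.362
; layer 2
G0 Z6.264
G0 X20.020 Y16.846
G1 X16.059 Y20.346
G1 X10.782 Y20.020
G1 X7.282 Y16.059
G1 X7.608 Y10.782
G1 X11.569 Y7.282
G1 X16.846 Y7.608
G1 X20.346 Y11.569
G1 X20.020 Y16.846
; layer 3
G0 Z9.397
G0 X16.917 Y15.330
G1 X14.936 Y17.080
G1 X12.298 Y16.917
G1 X10.548 Y14.936
G1 X10.711 Y12.298
G1 X12.692 Y10.548
G1 X15.330 Y10.711
G1 X17.080 Y12.692
G1 X16.917 Y15.330
M2 ; end

The solid is a regular 8-sided pyramid, base circumscribed radius ≈ 13.8 mm, apex at z ≈ 12.5 mm. Slicing at Δz = 3.132 mm — 4 equal slices spanning the solid's height, so layer i sits at z = i·h/4 — gives 3 non-empty perimeters. Each is a 8-segment closed polygon; G0 lifts to the layer z and rapids to the start vertex, then G1 traces the edges. The cross-section shrinks linearly with z (the slice at the apex is degenerate and omitted).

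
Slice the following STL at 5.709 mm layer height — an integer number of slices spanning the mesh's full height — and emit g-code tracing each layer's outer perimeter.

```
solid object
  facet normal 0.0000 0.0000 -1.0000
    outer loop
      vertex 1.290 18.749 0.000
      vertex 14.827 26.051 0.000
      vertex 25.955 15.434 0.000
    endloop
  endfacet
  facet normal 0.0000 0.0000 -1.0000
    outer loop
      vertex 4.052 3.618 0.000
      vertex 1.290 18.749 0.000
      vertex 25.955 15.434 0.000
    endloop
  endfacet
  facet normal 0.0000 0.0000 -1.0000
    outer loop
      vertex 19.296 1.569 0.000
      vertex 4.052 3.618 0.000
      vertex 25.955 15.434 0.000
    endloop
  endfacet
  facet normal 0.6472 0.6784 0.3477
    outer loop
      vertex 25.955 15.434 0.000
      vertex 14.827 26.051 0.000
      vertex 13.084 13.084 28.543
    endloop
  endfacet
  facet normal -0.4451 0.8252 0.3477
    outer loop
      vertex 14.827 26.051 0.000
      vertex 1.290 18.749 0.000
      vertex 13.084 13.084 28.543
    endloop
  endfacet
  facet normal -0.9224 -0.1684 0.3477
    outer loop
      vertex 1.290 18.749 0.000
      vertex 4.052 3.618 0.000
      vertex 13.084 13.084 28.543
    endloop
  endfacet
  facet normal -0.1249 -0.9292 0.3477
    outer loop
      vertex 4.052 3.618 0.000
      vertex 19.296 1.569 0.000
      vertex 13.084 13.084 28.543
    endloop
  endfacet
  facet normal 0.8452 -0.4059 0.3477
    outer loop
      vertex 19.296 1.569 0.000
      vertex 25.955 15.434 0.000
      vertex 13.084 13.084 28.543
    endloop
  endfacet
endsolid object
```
; perimeter-only toolpath
G21 ; units = mm
G90 ; absolute positioning
G28 ; home
; layer 1
G0 Z5.709
G0 X23.381 Y14.964
G1 X14.478 Y23.458
G1 X3.649 Y17.616
G1 X5.858 Y5.511
G1 X18.054 Y3.872
G1 X23.381 Y14.964
; layer 2
G0 Z11.417
G0 X20.807 Y14.494
G1 X14.130 Y20.864
G1 X6.008 Y16.483
G1 X7.665 Y7.404
G1 X16.811 Y6.175
G1 X20.807 Y14.494
; layer 3
G0 Z17.126
G0 X18.232 Y14.024
G1 X13.781 Y18.271
G1 X8.366 Y15.350
G1 X9.471 Y9.298
G1 X15.569 Y8.478
G1 X18.232 Y14.024
; layer 4
G0 Z22.834
G0 X15.658 Y13.554
G1 X13.433 Y15.677
G1 X10.725 Y14.217
G1 X11.278 Y11.191
G1 X14.326 Y10.781
G1 X15.658 Y13.554
M2 ; end

The solid is a regular 5-sided pyramid, base circumscribed radius ≈ 13.1 mm, apex at z ≈ 28.5 mm. Slicing at Δz = 5.709 mm — 5 equal slices spanning the solid's height, so layer i sits at z = i·h/5 — gives 4 non-empty perimeters. Each is a 5-segment closed polygon; G0 lifts to the layer z and rapids to the start vertex, then G1 traces the edges. The cross-section shrinks linearly with z (the slice at the apex is degenerate and omitted).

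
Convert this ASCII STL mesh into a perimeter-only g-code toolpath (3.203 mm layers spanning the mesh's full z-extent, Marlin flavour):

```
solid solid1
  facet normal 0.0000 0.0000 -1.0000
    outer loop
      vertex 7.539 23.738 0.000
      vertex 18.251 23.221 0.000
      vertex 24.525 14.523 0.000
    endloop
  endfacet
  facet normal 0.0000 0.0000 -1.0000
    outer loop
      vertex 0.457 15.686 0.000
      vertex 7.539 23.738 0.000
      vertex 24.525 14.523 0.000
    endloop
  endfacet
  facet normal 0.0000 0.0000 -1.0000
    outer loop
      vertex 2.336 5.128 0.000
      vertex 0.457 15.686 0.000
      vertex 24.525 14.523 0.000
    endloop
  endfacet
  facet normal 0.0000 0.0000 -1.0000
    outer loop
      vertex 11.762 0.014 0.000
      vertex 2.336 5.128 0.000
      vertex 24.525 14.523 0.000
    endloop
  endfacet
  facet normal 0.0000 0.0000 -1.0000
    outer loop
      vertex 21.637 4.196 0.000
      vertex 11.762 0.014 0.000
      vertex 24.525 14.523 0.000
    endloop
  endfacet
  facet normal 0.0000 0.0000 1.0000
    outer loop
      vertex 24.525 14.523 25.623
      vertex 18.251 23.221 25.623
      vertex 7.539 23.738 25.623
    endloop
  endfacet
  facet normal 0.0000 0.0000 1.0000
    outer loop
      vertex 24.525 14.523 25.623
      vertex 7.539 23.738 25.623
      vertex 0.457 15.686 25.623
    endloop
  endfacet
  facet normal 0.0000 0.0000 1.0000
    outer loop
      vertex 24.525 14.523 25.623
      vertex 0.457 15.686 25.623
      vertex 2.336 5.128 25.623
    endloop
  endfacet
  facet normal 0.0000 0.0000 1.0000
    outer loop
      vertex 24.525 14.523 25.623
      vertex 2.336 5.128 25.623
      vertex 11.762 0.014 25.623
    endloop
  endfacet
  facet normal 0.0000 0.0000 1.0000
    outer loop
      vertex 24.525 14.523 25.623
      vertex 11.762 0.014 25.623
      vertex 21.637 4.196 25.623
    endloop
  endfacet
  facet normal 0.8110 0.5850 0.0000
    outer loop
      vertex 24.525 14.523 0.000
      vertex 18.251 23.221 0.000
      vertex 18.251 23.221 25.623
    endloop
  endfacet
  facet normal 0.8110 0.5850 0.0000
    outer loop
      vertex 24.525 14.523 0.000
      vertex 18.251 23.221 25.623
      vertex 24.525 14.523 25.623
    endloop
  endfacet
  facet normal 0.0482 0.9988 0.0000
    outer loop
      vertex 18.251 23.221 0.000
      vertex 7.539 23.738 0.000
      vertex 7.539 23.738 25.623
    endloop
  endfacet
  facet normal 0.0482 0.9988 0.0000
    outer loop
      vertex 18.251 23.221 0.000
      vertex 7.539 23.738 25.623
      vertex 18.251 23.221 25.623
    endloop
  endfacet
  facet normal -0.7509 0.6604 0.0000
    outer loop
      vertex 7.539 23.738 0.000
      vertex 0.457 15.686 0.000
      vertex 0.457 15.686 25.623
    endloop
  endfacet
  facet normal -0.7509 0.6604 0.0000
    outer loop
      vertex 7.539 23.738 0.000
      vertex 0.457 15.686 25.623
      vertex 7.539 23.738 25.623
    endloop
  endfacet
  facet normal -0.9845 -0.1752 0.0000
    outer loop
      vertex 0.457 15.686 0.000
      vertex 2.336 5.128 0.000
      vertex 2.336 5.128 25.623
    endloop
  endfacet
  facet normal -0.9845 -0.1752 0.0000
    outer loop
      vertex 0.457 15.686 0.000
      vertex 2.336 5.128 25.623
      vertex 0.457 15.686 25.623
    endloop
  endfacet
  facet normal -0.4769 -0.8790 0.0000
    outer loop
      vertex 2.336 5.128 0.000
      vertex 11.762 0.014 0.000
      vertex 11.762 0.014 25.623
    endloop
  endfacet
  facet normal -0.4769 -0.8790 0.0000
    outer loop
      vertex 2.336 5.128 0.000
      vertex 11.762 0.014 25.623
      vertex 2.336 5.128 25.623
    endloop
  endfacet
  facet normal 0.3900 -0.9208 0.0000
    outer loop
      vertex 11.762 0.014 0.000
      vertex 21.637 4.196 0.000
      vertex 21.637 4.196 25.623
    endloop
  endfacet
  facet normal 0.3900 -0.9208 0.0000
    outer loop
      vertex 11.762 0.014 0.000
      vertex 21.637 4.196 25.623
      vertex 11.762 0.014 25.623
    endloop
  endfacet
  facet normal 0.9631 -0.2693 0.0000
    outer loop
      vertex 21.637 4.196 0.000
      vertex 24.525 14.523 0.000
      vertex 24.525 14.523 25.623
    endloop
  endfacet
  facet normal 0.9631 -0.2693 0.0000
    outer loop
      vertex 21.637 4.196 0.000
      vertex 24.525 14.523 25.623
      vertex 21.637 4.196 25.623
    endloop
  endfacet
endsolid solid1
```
; perimeter-only toolpath
G21 ; units = mm
G90 ; absolute positioning
G28 ; home
; layer 1
G0 Z3.203
G0 X24.525 Y14.523
G1 X18.251 Y23.221
G1 X7.539 Y23.738
G1 X0.457 Y15.686
G1 X2.336 Y5.128
G1 X11.762 Y0.014
G1 X21.637 Y4.196
G1 X24.525 Y14.523
; layer 2
G0 Z6.406
G0 X24.525 Y14.523
G1 X18.251 Y23.221
G1 X7.539 Y23.738
G1 X0.457 Y15.686
G1 X2.336 Y5.128
G1 X11.762 Y0.014
G1 X21.637 Y4.196
G1 X24.525 Y14.523
; layer 3
G0 Z9.609
G0 X24.525 Y14.523
G1 X18.251 Y23.221
G1 X7.539 Y23.738
G1 X0.457 Y15.686
G1 X2.336 Y5.128
G1 X11.762 Y0.014
G1 X21.637 Y4.196
G1 X24.525 Y14.523
; layer 4
G0 Z12.812
G0 X24.525 Y14.523
G1 X18.251 Y23.221
G1 X7.539 Y23.738
G1 X0.457 Y15.686
G1 X2.336 Y5.128
G1 X11.762 Y0.014
G1 X21.637 Y4.196
G1 X24.525 Y14.523
; layer 5
G0 Z16.014
G0 X24.525 Y14.523
G1 X18.251 Y23.221
G1 X7.539 Y23.738
G1 X0.457 Y15.686
G1 X2.336 Y5.128
G1 X11.762 Y0.014
G1 X21.637 Y4.196
G1 X24.525 Y14.523
; layer 6
G0 Z19.217
G0 X24.525 Y14.523
G1 X18.251 Y23.221
G1 X7.539 Y23.738
G1 X0.457 Y15.686
G1 X2.336 Y5.128
G1 X11.762 Y0.014
G1 X21.637 Y4.196
G1 X24.525 Y14.523
; layer 7
G0 Z22.420
G0 X24.525 Y14.523
G1 X18.251 Y23.221
G1 X7.539 Y23.738
G1 X0.457 Y15.686
G1 X2.336 Y5.128
G1 X11.762 Y0.014
G1 X21.637 Y4.196
G1 X24.525 Y14.523
; layer 8
G0 Z25.623
G0 X24.525 Y14.523
G1 X18.251 Y23.221
G1 X7.539 Y23.738
G1 X0.457 Y15.686
G1 X2.336 Y5.128
G1 X11.762 Y0.014
G1 X21.637 Y4.196
G1 X24.525 Y14.523
M2 ; end

The solid is a regular 7-sided prism (a cylinder approximated with 7 flat sides), circumscribed radius ≈ 12.4 mm, height ≈ 25.6 mm. Slicing at Δz = 3.203 mm — 8 equal slices spanning the solid's height, so layer i sits at z = i·h/8 — gives 8 non-empty perimeters. Each is a 7-segment closed polygon; G0 lifts to the layer z and rapids to the start vertex, then G1 traces the edges.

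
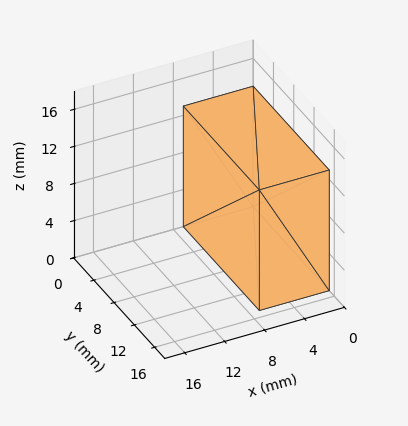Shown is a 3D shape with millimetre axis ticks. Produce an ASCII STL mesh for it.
Reading the render: the shape is a rectangular box, roughly 7 × 15 mm footprint and 13 mm tall (dimensions read to the nearest mm from the axis ticks). For the STL, each face is triangulated and given an outward normal.

solid part
  facet normal 0.0000 0.0000 -1.0000
    outer loop
      vertex 7.0 15.0 0.0
      vertex 7.0 0.0 0.0
      vertex 0.0 0.0 0.0
    endloop
  endfacet
  facet normal 0.0000 0.0000 -1.0000
    outer loop
      vertex 0.0 15.0 0.0
      vertex 7.0 15.0 0.0
      vertex 0.0 0.0 0.0
    endloop
  endfacet
  facet normal 0.0000 0.0000 1.0000
    outer loop
      vertex 0.0 0.0 13.0
      vertex 7.0 0.0 13.0
      vertex 7.0 15.0 13.0
    endloop
  endfacet
  facet normal 0.0000 0.0000 1.0000
    outer loop
      vertex 0.0 0.0 13.0
      vertex 7.0 15.0 13.0
      vertex 0.0 15.0 13.0
    endloop
  endfacet
  facet normal 0.0000 -1.0000 0.0000
    outer loop
      vertex 0.0 0.0 0.0
      vertex 7.0 0.0 0.0
      vertex 7.0 0.0 13.0
    endloop
  endfacet
  facet normal 0.0000 -1.0000 0.0000
    outer loop
      vertex 0.0 0.0 0.0
      vertex 7.0 0.0 13.0
      vertex 0.0 0.0 13.0
    endloop
  endfacet
  facet normal 0.0000 1.0000 0.0000
    outer loop
      vertex 7.0 15.0 13.0
      vertex 7.0 15.0 0.0
      vertex 0.0 15.0 0.0
    endloop
  endfacet
  facet normal 0.0000 1.0000 0.0000
    outer loop
      vertex 0.0 15.0 13.0
      vertex 7.0 15.0 13.0
      vertex 0.0 15.0 0.0
    endloop
  endfacet
  facet normal -1.0000 0.0000 0.0000
    outer loop
      vertex 0.0 15.0 13.0
      vertex 0.0 15.0 0.0
      vertex 0.0 0.0 0.0
    endloop
  endfacet
  facet normal -1.0000 0.0000 0.0000
    outer loop
      vertex 0.0 0.0 13.0
      vertex 0.0 15.0 13.0
      vertex 0.0 0.0 0.0
    endloop
  endfacet
  facet normal 1.0000 0.0000 0.0000
    outer loop
      vertex 7.0 0.0 0.0
      vertex 7.0 15.0 0.0
      vertex 7.0 15.0 13.0
    endloop
  endfacet
  facet normal 1.0000 0.0000 0.0000
    outer loop
      vertex 7.0 0.0 0.0
      vertex 7.0 15.0 13.0
      vertex 7.0 0.0 13.0
    endloop
  endfacet
endsolid part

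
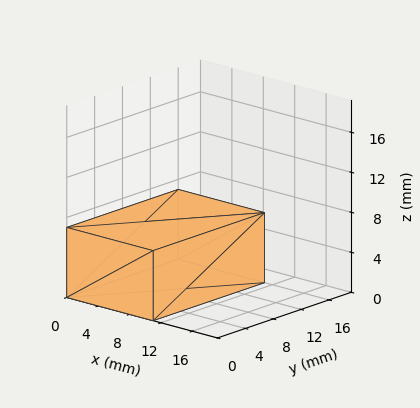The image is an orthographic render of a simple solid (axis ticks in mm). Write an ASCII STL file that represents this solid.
Reading the render: the shape is a rectangular box, roughly 11 × 16 mm footprint and 7 mm tall (dimensions read to the nearest mm from the axis ticks). For the STL, each face is triangulated and given an outward normal.

solid part
  facet normal 0.0000 0.0000 -1.0000
    outer loop
      vertex 11.00 16.00 0.00
      vertex 11.00 0.00 0.00
      vertex 0.00 0.00 0.00
    endloop
  endfacet
  facet normal 0.0000 0.0000 -1.0000
    outer loop
      vertex 0.00 16.00 0.00
      vertex 11.00 16.00 0.00
      vertex 0.00 0.00 0.00
    endloop
  endfacet
  facet normal 0.0000 0.0000 1.0000
    outer loop
      vertex 0.00 0.00 7.00
      vertex 11.00 0.00 7.00
      vertex 11.00 16.00 7.00
    endloop
  endfacet
  facet normal 0.0000 0.0000 1.0000
    outer loop
      vertex 0.00 0.00 7.00
      vertex 11.00 16.00 7.00
      vertex 0.00 16.00 7.00
    endloop
  endfacet
  facet normal 0.0000 -1.0000 0.0000
    outer loop
      vertex 0.00 0.00 0.00
      vertex 11.00 0.00 0.00
      vertex 11.00 0.00 7.00
    endloop
  endfacet
  facet normal 0.0000 -1.0000 0.0000
    outer loop
      vertex 0.00 0.00 0.00
      vertex 11.00 0.00 7.00
      vertex 0.00 0.00 7.00
    endloop
  endfacet
  facet normal 0.0000 1.0000 0.0000
    outer loop
      vertex 11.00 16.00 7.00
      vertex 11.00 16.00 0.00
      vertex 0.00 16.00 0.00
    endloop
  endfacet
  facet normal 0.0000 1.0000 0.0000
    outer loop
      vertex 0.00 16.00 7.00
      vertex 11.00 16.00 7.00
      vertex 0.00 16.00 0.00
    endloop
  endfacet
  facet normal -1.0000 0.0000 0.0000
    outer loop
      vertex 0.00 16.00 7.00
      vertex 0.00 16.00 0.00
      vertex 0.00 0.00 0.00
    endloop
  endfacet
  facet normal -1.0000 0.0000 0.0000
    outer loop
      vertex 0.00 0.00 7.00
      vertex 0.00 16.00 7.00
      vertex 0.00 0.00 0.00
    endloop
  endfacet
  facet normal 1.0000 0.0000 0.0000
    outer loop
      vertex 11.00 0.00 0.00
      vertex 11.00 16.00 0.00
      vertex 11.00 16.00 7.00
    endloop
  endfacet
  facet normal 1.0000 0.0000 0.0000
    outer loop
      vertex 11.00 0.00 0.00
      vertex 11.00 16.00 7.00
      vertex 11.00 0.00 7.00
    endloop
  endfacet
endsolid part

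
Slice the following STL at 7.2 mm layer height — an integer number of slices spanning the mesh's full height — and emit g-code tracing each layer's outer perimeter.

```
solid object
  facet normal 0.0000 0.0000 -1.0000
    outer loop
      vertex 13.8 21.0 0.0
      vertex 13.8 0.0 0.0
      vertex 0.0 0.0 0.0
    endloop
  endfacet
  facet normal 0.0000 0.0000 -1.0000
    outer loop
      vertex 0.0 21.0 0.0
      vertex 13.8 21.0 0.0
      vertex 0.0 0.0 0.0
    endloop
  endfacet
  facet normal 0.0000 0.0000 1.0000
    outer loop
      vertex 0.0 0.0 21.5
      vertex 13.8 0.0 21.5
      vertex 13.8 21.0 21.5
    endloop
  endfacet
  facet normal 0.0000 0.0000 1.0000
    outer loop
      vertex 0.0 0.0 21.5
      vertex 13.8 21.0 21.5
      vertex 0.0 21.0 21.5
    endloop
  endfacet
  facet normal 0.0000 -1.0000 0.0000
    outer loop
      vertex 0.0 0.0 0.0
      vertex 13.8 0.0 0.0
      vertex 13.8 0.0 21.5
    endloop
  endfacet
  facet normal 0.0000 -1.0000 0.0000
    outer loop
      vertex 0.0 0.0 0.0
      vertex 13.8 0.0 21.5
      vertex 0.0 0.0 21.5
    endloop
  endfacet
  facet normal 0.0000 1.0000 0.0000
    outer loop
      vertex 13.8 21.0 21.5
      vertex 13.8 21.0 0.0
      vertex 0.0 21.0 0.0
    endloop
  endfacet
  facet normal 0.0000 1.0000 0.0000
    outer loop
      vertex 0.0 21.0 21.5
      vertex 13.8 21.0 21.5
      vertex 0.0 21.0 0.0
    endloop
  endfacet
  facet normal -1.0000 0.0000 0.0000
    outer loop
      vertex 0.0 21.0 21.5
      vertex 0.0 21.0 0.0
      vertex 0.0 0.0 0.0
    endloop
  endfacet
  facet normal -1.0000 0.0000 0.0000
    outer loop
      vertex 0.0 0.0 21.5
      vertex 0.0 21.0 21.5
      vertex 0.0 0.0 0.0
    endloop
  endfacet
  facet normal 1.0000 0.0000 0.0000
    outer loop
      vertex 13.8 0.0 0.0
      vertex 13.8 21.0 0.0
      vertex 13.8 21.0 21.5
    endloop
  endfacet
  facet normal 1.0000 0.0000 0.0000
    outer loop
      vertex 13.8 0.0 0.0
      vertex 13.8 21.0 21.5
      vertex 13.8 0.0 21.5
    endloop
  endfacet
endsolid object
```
; perimeter-only toolpath
G21 ; units = mm
G90 ; absolute positioning
G28 ; home
; layer 1
G0 Z7.2
G0 X0.0 Y0.0
G1 X13.8 Y0.0
G1 X13.8 Y21.0
G1 X0.0 Y21.0
G1 X0.0 Y0.0
; layer 2
G0 Z14.3
G0 X0.0 Y0.0
G1 X13.8 Y0.0
G1 X13.8 Y21.0
G1 X0.0 Y21.0
G1 X0.0 Y0.0
; layer 3
G0 Z21.5
G0 X0.0 Y0.0
G1 X13.8 Y0.0
G1 X13.8 Y21.0
G1 X0.0 Y21.0
G1 X0.0 Y0.0
M2 ; end

The solid is a rectangular box, roughly 13.8 × 21 mm footprint and 21.5 mm tall. Slicing at Δz = 7.2 mm — 3 equal slices spanning the solid's height, so layer i sits at z = i·h/3 — gives 3 non-empty perimeters. Each is a 4-segment closed polygon; G0 lifts to the layer z and rapids to the start vertex, then G1 traces the edges.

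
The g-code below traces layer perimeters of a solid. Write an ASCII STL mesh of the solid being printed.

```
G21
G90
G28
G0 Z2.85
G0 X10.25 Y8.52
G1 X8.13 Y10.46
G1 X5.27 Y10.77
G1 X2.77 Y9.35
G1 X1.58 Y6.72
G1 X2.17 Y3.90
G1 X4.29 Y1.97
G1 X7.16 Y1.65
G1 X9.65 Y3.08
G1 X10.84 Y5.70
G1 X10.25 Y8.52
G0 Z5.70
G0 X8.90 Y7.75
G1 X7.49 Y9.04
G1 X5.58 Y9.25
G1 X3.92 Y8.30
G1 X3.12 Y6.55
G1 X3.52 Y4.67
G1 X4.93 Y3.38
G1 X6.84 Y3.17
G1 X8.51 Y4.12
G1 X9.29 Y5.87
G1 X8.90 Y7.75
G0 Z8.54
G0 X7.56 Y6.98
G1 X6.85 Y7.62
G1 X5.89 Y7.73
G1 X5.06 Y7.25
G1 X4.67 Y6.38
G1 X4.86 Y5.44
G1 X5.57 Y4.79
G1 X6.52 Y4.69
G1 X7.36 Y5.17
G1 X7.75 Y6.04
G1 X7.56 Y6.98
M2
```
solid part
  facet normal 0.0000 0.0000 -1.0000
    outer loop
      vertex 4.95 12.29 0.00
      vertex 8.77 11.87 0.00
      vertex 11.60 9.29 0.00
    endloop
  endfacet
  facet normal 0.0000 0.0000 -1.0000
    outer loop
      vertex 1.62 10.39 0.00
      vertex 4.95 12.29 0.00
      vertex 11.60 9.29 0.00
    endloop
  endfacet
  facet normal 0.0000 0.0000 -1.0000
    outer loop
      vertex 0.04 6.89 0.00
      vertex 1.62 10.39 0.00
      vertex 11.60 9.29 0.00
    endloop
  endfacet
  facet normal 0.0000 0.0000 -1.0000
    outer loop
      vertex 0.82 3.13 0.00
      vertex 0.04 6.89 0.00
      vertex 11.60 9.29 0.00
    endloop
  endfacet
  facet normal 0.0000 0.0000 -1.0000
    outer loop
      vertex 3.65 0.55 0.00
      vertex 0.82 3.13 0.00
      vertex 11.60 9.29 0.00
    endloop
  endfacet
  facet normal 0.0000 0.0000 -1.0000
    outer loop
      vertex 7.47 0.13 0.00
      vertex 3.65 0.55 0.00
      vertex 11.60 9.29 0.00
    endloop
  endfacet
  facet normal 0.0000 0.0000 -1.0000
    outer loop
      vertex 10.80 2.03 0.00
      vertex 7.47 0.13 0.00
      vertex 11.60 9.29 0.00
    endloop
  endfacet
  facet normal 0.0000 0.0000 -1.0000
    outer loop
      vertex 12.38 5.53 0.00
      vertex 10.80 2.03 0.00
      vertex 11.60 9.29 0.00
    endloop
  endfacet
  facet normal 0.5981 0.6560 0.4604
    outer loop
      vertex 11.60 9.29 0.00
      vertex 8.77 11.87 0.00
      vertex 6.21 6.21 11.39
    endloop
  endfacet
  facet normal 0.0970 0.8824 0.4603
    outer loop
      vertex 8.77 11.87 0.00
      vertex 4.95 12.29 0.00
      vertex 6.21 6.21 11.39
    endloop
  endfacet
  facet normal -0.4400 0.7711 0.4603
    outer loop
      vertex 4.95 12.29 0.00
      vertex 1.62 10.39 0.00
      vertex 6.21 6.21 11.39
    endloop
  endfacet
  facet normal -0.8092 0.3653 0.4602
    outer loop
      vertex 1.62 10.39 0.00
      vertex 0.04 6.89 0.00
      vertex 6.21 6.21 11.39
    endloop
  endfacet
  facet normal -0.8693 -0.1803 0.4602
    outer loop
      vertex 0.04 6.89 0.00
      vertex 0.82 3.13 0.00
      vertex 6.21 6.21 11.39
    endloop
  endfacet
  facet normal -0.5981 -0.6560 0.4604
    outer loop
      vertex 0.82 3.13 0.00
      vertex 3.65 0.55 0.00
      vertex 6.21 6.21 11.39
    endloop
  endfacet
  facet normal -0.0970 -0.8824 0.4603
    outer loop
      vertex 3.65 0.55 0.00
      vertex 7.47 0.13 0.00
      vertex 6.21 6.21 11.39
    endloop
  endfacet
  facet normal 0.4400 -0.7711 0.4603
    outer loop
      vertex 7.47 0.13 0.00
      vertex 10.80 2.03 0.00
      vertex 6.21 6.21 11.39
    endloop
  endfacet
  facet normal 0.8092 -0.3653 0.4602
    outer loop
      vertex 10.80 2.03 0.00
      vertex 12.38 5.53 0.00
      vertex 6.21 6.21 11.39
    endloop
  endfacet
  facet normal 0.8693 0.1803 0.4602
    outer loop
      vertex 12.38 5.53 0.00
      vertex 11.60 9.29 0.00
      vertex 6.21 6.21 11.39
    endloop
  endfacet
endsolid part

The G0 Z moves step by Δz≈2.85 mm. The G1 loops shrink linearly with z, so the solid tapers from its base footprint up to z≈11.4. Closing with a flat bottom cap and the tapered top and triangulating gives 18 facets — a regular 10-sided pyramid, base circumscribed radius ≈ 6.21 mm, apex at z ≈ 11.4 mm.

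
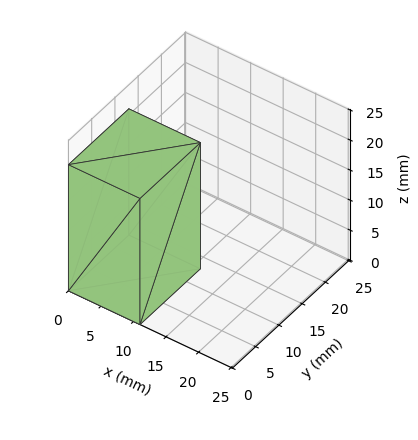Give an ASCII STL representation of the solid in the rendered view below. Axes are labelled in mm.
Reading the render: the shape is a rectangular box, roughly 11 × 13 mm footprint and 21 mm tall (dimensions read to the nearest mm from the axis ticks). For the STL, each face is triangulated and given an outward normal.

solid part
  facet normal 0.0000 0.0000 -1.0000
    outer loop
      vertex 11.0 13.0 0.0
      vertex 11.0 0.0 0.0
      vertex 0.0 0.0 0.0
    endloop
  endfacet
  facet normal 0.0000 0.0000 -1.0000
    outer loop
      vertex 0.0 13.0 0.0
      vertex 11.0 13.0 0.0
      vertex 0.0 0.0 0.0
    endloop
  endfacet
  facet normal 0.0000 0.0000 1.0000
    outer loop
      vertex 0.0 0.0 21.0
      vertex 11.0 0.0 21.0
      vertex 11.0 13.0 21.0
    endloop
  endfacet
  facet normal 0.0000 0.0000 1.0000
    outer loop
      vertex 0.0 0.0 21.0
      vertex 11.0 13.0 21.0
      vertex 0.0 13.0 21.0
    endloop
  endfacet
  facet normal 0.0000 -1.0000 0.0000
    outer loop
      vertex 0.0 0.0 0.0
      vertex 11.0 0.0 0.0
      vertex 11.0 0.0 21.0
    endloop
  endfacet
  facet normal 0.0000 -1.0000 0.0000
    outer loop
      vertex 0.0 0.0 0.0
      vertex 11.0 0.0 21.0
      vertex 0.0 0.0 21.0
    endloop
  endfacet
  facet normal 0.0000 1.0000 0.0000
    outer loop
      vertex 11.0 13.0 21.0
      vertex 11.0 13.0 0.0
      vertex 0.0 13.0 0.0
    endloop
  endfacet
  facet normal 0.0000 1.0000 0.0000
    outer loop
      vertex 0.0 13.0 21.0
      vertex 11.0 13.0 21.0
      vertex 0.0 13.0 0.0
    endloop
  endfacet
  facet normal -1.0000 0.0000 0.0000
    outer loop
      vertex 0.0 13.0 21.0
      vertex 0.0 13.0 0.0
      vertex 0.0 0.0 0.0
    endloop
  endfacet
  facet normal -1.0000 0.0000 0.0000
    outer loop
      vertex 0.0 0.0 21.0
      vertex 0.0 13.0 21.0
      vertex 0.0 0.0 0.0
    endloop
  endfacet
  facet normal 1.0000 0.0000 0.0000
    outer loop
      vertex 11.0 0.0 0.0
      vertex 11.0 13.0 0.0
      vertex 11.0 13.0 21.0
    endloop
  endfacet
  facet normal 1.0000 0.0000 0.0000
    outer loop
      vertex 11.0 0.0 0.0
      vertex 11.0 13.0 21.0
      vertex 11.0 0.0 21.0
    endloop
  endfacet
endsolid part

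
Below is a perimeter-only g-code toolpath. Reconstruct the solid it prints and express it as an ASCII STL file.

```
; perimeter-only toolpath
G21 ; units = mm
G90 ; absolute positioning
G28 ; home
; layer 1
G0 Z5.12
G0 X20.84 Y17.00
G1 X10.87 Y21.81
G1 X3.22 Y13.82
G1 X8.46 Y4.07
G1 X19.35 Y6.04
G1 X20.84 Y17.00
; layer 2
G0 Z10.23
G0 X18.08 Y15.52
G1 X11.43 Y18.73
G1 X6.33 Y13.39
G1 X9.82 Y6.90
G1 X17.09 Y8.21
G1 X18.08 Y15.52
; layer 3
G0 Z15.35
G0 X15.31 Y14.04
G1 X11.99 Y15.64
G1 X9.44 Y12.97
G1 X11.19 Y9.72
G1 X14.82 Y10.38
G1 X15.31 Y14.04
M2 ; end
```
solid part
  facet normal 0.0000 0.0000 -1.0000
    outer loop
      vertex 0.11 14.24 0.00
      vertex 10.31 24.90 0.00
      vertex 23.60 18.49 0.00
    endloop
  endfacet
  facet normal 0.0000 0.0000 -1.0000
    outer loop
      vertex 7.10 1.24 0.00
      vertex 0.11 14.24 0.00
      vertex 23.60 18.49 0.00
    endloop
  endfacet
  facet normal 0.0000 0.0000 -1.0000
    outer loop
      vertex 21.62 3.87 0.00
      vertex 7.10 1.24 0.00
      vertex 23.60 18.49 0.00
    endloop
  endfacet
  facet normal 0.3892 0.8069 0.4443
    outer loop
      vertex 23.60 18.49 0.00
      vertex 10.31 24.90 0.00
      vertex 12.55 12.55 20.47
    endloop
  endfacet
  facet normal -0.6472 0.6193 0.4445
    outer loop
      vertex 10.31 24.90 0.00
      vertex 0.11 14.24 0.00
      vertex 12.55 12.55 20.47
    endloop
  endfacet
  facet normal -0.7890 -0.4242 0.4445
    outer loop
      vertex 0.11 14.24 0.00
      vertex 7.10 1.24 0.00
      vertex 12.55 12.55 20.47
    endloop
  endfacet
  facet normal 0.1597 -0.8814 0.4445
    outer loop
      vertex 7.10 1.24 0.00
      vertex 21.62 3.87 0.00
      vertex 12.55 12.55 20.47
    endloop
  endfacet
  facet normal 0.8878 -0.1202 0.4443
    outer loop
      vertex 21.62 3.87 0.00
      vertex 23.60 18.49 0.00
      vertex 12.55 12.55 20.47
    endloop
  endfacet
endsolid part

The G0 Z moves step by Δz≈5.12 mm. The G1 loops shrink linearly with z, so the solid tapers from its base footprint up to z≈20.5. Closing with a flat bottom cap and the tapered top and triangulating gives 8 facets — a regular 5-sided pyramid, base circumscribed radius ≈ 12.6 mm, apex at z ≈ 20.5 mm.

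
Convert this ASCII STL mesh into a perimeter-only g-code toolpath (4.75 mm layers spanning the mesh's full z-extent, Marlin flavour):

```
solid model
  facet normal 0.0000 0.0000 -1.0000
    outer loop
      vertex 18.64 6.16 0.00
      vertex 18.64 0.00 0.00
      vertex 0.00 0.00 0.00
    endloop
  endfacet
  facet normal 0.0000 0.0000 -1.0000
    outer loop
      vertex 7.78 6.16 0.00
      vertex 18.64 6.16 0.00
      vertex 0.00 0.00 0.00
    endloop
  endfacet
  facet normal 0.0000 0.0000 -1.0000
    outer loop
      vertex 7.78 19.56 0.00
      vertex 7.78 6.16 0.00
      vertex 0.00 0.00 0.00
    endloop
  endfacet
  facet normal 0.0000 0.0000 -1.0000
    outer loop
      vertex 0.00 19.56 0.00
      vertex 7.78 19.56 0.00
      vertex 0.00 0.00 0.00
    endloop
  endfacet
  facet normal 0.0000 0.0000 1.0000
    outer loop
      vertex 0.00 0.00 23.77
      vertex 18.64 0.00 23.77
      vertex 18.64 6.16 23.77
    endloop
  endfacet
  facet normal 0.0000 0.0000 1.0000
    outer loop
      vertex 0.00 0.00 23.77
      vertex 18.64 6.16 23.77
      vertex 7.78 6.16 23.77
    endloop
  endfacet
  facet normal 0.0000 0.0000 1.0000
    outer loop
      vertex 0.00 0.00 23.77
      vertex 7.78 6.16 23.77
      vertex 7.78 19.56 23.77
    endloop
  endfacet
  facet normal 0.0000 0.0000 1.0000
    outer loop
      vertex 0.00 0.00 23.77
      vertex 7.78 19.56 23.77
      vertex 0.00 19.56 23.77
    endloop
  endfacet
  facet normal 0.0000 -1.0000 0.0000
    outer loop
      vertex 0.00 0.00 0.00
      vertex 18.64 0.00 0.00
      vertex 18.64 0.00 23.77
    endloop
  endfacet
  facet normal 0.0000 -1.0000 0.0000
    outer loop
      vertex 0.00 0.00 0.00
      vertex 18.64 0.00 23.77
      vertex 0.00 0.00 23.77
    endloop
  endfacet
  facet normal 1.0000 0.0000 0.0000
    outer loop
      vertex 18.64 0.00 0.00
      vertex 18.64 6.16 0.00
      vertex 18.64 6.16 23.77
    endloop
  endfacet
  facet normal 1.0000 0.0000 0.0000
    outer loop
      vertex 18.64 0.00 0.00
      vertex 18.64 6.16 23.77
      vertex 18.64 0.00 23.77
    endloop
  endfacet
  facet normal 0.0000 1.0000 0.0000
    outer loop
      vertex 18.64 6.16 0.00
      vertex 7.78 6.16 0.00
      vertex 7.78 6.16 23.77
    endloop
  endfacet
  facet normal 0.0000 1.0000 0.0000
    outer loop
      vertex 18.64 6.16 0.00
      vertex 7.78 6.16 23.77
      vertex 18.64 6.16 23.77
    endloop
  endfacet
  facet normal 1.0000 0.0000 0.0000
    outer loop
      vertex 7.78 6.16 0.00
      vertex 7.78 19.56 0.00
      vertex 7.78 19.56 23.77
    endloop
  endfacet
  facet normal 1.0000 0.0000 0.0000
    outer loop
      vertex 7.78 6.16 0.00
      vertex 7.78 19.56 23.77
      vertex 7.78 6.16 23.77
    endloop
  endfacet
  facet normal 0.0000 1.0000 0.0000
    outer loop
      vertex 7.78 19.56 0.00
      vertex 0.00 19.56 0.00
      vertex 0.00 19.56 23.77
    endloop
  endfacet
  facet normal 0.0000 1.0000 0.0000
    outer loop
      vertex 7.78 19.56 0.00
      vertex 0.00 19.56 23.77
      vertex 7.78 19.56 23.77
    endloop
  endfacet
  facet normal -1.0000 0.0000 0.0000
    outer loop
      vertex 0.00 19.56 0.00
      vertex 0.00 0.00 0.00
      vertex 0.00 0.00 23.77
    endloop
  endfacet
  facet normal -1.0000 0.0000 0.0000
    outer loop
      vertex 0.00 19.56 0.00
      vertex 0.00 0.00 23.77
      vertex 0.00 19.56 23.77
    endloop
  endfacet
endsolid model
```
; perimeter-only toolpath
G21 ; units = mm
G90 ; absolute positioning
G28 ; home
; layer 1
G0 Z4.75
G0 X0.00 Y0.00
G1 X18.64 Y0.00
G1 X18.64 Y6.16
G1 X7.78 Y6.16
G1 X7.78 Y19.56
G1 X0.00 Y19.56
G1 X0.00 Y0.00
; layer 2
G0 Z9.51
G0 X0.00 Y0.00
G1 X18.64 Y0.00
G1 X18.64 Y6.16
G1 X7.78 Y6.16
G1 X7.78 Y19.56
G1 X0.00 Y19.56
G1 X0.00 Y0.00
; layer 3
G0 Z14.26
G0 X0.00 Y0.00
G1 X18.64 Y0.00
G1 X18.64 Y6.16
G1 X7.78 Y6.16
G1 X7.78 Y19.56
G1 X0.00 Y19.56
G1 X0.00 Y0.00
; layer 4
G0 Z19.02
G0 X0.00 Y0.00
G1 X18.64 Y0.00
G1 X18.64 Y6.16
G1 X7.78 Y6.16
G1 X7.78 Y19.56
G1 X0.00 Y19.56
G1 X0.00 Y0.00
; layer 5
G0 Z23.77
G0 X0.00 Y0.00
G1 X18.64 Y0.00
G1 X18.64 Y6.16
G1 X7.78 Y6.16
G1 X7.78 Y19.56
G1 X0.00 Y19.56
G1 X0.00 Y0.00
M2 ; end

The solid is an L-shaped prism: outer 18.6 × 19.6 mm, arm thicknesses ≈ 6.16 mm (horizontal) and 7.78 mm (vertical), extruded 23.8 mm in z. Slicing at Δz = 4.75 mm — 5 equal slices spanning the solid's height, so layer i sits at z = i·h/5 — gives 5 non-empty perimeters. Each is a 6-segment closed polygon; G0 lifts to the layer z and rapids to the start vertex, then G1 traces the edges.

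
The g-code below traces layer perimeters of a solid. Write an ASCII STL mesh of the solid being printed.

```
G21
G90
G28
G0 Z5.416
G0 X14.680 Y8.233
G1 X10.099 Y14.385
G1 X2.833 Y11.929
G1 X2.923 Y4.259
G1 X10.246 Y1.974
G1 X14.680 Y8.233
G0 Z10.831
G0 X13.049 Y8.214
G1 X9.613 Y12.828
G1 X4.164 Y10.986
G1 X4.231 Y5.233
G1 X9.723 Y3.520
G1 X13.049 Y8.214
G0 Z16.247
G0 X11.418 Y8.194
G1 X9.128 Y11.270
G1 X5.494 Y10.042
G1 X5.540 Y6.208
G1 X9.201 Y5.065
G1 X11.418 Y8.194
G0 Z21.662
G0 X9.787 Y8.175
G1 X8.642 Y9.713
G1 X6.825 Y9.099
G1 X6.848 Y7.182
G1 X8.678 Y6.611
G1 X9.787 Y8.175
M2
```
solid part
  facet normal 0.0000 0.0000 -1.0000
    outer loop
      vertex 1.502 12.872 0.000
      vertex 10.585 15.942 0.000
      vertex 16.311 8.252 0.000
    endloop
  endfacet
  facet normal 0.0000 0.0000 -1.0000
    outer loop
      vertex 1.615 3.285 0.000
      vertex 1.502 12.872 0.000
      vertex 16.311 8.252 0.000
    endloop
  endfacet
  facet normal 0.0000 0.0000 -1.0000
    outer loop
      vertex 10.768 0.429 0.000
      vertex 1.615 3.285 0.000
      vertex 16.311 8.252 0.000
    endloop
  endfacet
  facet normal 0.7793 0.5802 0.2367
    outer loop
      vertex 16.311 8.252 0.000
      vertex 10.585 15.942 0.000
      vertex 8.156 8.156 27.078
    endloop
  endfacet
  facet normal -0.3111 0.9204 0.2368
    outer loop
      vertex 10.585 15.942 0.000
      vertex 1.502 12.872 0.000
      vertex 8.156 8.156 27.078
    endloop
  endfacet
  facet normal -0.9715 -0.0115 0.2367
    outer loop
      vertex 1.502 12.872 0.000
      vertex 1.615 3.285 0.000
      vertex 8.156 8.156 27.078
    endloop
  endfacet
  facet normal -0.2894 -0.9275 0.2367
    outer loop
      vertex 1.615 3.285 0.000
      vertex 10.768 0.429 0.000
      vertex 8.156 8.156 27.078
    endloop
  endfacet
  facet normal 0.7927 -0.5617 0.2368
    outer loop
      vertex 10.768 0.429 0.000
      vertex 16.311 8.252 0.000
      vertex 8.156 8.156 27.078
    endloop
  endfacet
endsolid part

The G0 Z moves step by Δz≈5.416 mm. The G1 loops shrink linearly with z, so the solid tapers from its base footprint up to z≈27.1. Closing with a flat bottom cap and the tapered top and triangulating gives 8 facets — a regular 5-sided pyramid, base circumscribed radius ≈ 8.16 mm, apex at z ≈ 27.1 mm.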